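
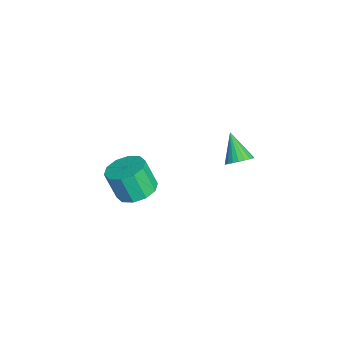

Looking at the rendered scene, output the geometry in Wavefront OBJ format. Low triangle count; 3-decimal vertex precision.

v -2.628 -0.172 -2.588
v -2.253 0.456 -2.29
v -2.477 0.039 -1.133
v -2.852 -0.588 -1.432
v -2.724 0.572 -2.339
v -2.949 0.155 -1.182
v -3.159 0.404 -2.484
v -3.384 -0.013 -1.327
v -3.391 0.016 -2.669
v -3.615 -0.401 -1.512
v -3.331 -0.444 -2.823
v -3.556 -0.861 -1.666
v -3.003 -0.799 -2.887
v -3.227 -1.216 -1.73
v -2.531 -0.915 -2.838
v -2.756 -1.332 -1.681
v -2.096 -0.747 -2.693
v -2.321 -1.164 -1.536
v -1.865 -0.359 -2.508
v -2.089 -0.776 -1.351
v -1.924 0.101 -2.354
v -2.149 -0.316 -1.197
v 0.614 3.046 2.083
v 0.849 3.363 2.407
v -0.194 2.814 2.897
v 0.713 3.493 2.309
v 0.56 3.545 2.172
v 0.416 3.512 2.019
v 0.307 3.397 1.878
v 0.251 3.222 1.772
v 0.257 3.017 1.72
v 0.326 2.816 1.731
v 0.444 2.656 1.803
v 0.592 2.562 1.923
v 0.743 2.553 2.071
v 0.873 2.628 2.221
v 0.957 2.776 2.347
v 0.983 2.971 2.428
v 0.944 3.178 2.449
f 2 1 5
f 2 5 3
f 3 5 6
f 3 6 4
f 5 1 7
f 5 7 6
f 6 7 8
f 6 8 4
f 7 1 9
f 7 9 8
f 8 9 10
f 8 10 4
f 9 1 11
f 9 11 10
f 10 11 12
f 10 12 4
f 11 1 13
f 11 13 12
f 12 13 14
f 12 14 4
f 13 1 15
f 13 15 14
f 14 15 16
f 14 16 4
f 15 1 17
f 15 17 16
f 16 17 18
f 16 18 4
f 17 1 19
f 17 19 18
f 18 19 20
f 18 20 4
f 19 1 21
f 19 21 20
f 20 21 22
f 20 22 4
f 21 1 2
f 21 2 22
f 22 2 3
f 22 3 4
f 24 23 26
f 24 26 25
f 26 23 27
f 26 27 25
f 27 23 28
f 27 28 25
f 28 23 29
f 28 29 25
f 29 23 30
f 29 30 25
f 30 23 31
f 30 31 25
f 31 23 32
f 31 32 25
f 32 23 33
f 32 33 25
f 33 23 34
f 33 34 25
f 34 23 35
f 34 35 25
f 35 23 36
f 35 36 25
f 36 23 37
f 36 37 25
f 37 23 38
f 37 38 25
f 38 23 39
f 38 39 25
f 39 23 24
f 39 24 25



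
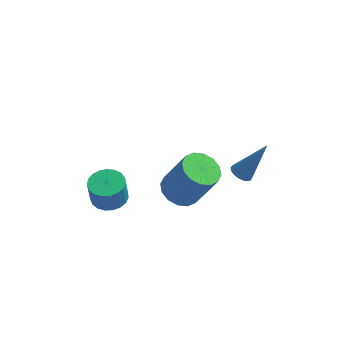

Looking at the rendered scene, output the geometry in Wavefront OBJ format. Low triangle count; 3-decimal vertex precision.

v -2.472 0.386 -1.074
v -1.618 0.47 -1.012
v -1.695 0.318 0.237
v -2.548 0.234 0.174
v -1.729 0.808 -0.977
v -1.806 0.656 0.271
v -1.968 1.073 -0.96
v -2.045 0.922 0.289
v -2.294 1.22 -0.962
v -2.371 1.068 0.286
v -2.651 1.222 -0.984
v -2.728 1.07 0.265
v -2.977 1.08 -1.021
v -3.054 0.928 0.227
v -3.215 0.817 -1.068
v -3.292 0.666 0.181
v -3.325 0.48 -1.115
v -3.402 0.329 0.133
v -3.288 0.127 -1.156
v -3.365 -0.025 0.093
v -3.109 -0.182 -1.182
v -3.186 -0.333 0.066
v -2.82 -0.392 -1.19
v -2.897 -0.544 0.058
v -2.471 -0.468 -1.178
v -2.547 -0.62 0.071
v -2.122 -0.396 -1.148
v -2.198 -0.548 0.101
v -1.833 -0.189 -1.105
v -1.91 -0.341 0.144
v -1.655 0.117 -1.057
v -1.732 -0.035 0.192
v 2.98 3.215 -1.018
v 3.322 2.764 -1.09
v 4.04 3.725 0.818
v 3.446 2.949 -1.213
v 3.477 3.187 -1.296
v 3.409 3.43 -1.325
v 3.257 3.63 -1.293
v 3.05 3.748 -1.206
v 2.829 3.76 -1.082
v 2.638 3.665 -0.946
v 2.515 3.48 -0.823
v 2.484 3.243 -0.739
v 2.551 3 -0.71
v 2.703 2.799 -0.742
v 2.91 2.681 -0.829
v 3.131 2.669 -0.953
v 0.732 0.375 0.212
v 1.571 0.511 -0.212
v 2.567 0.402 1.724
v 1.728 0.265 2.148
v 1.408 0.962 -0.103
v 2.405 0.853 1.833
v 1.065 1.256 0.09
v 2.061 1.147 2.026
v 0.632 1.314 0.316
v 1.629 1.204 2.252
v 0.226 1.12 0.515
v 1.222 1.01 2.45
v -0.045 0.726 0.632
v 0.952 0.617 2.567
v -0.107 0.238 0.636
v 0.889 0.129 2.572
v 0.055 -0.213 0.527
v 1.052 -0.322 2.463
v 0.399 -0.507 0.334
v 1.395 -0.616 2.27
v 0.831 -0.564 0.108
v 1.828 -0.674 2.044
v 1.238 -0.37 -0.09
v 2.234 -0.48 1.845
v 1.508 0.023 -0.207
v 2.505 -0.086 1.728
f 2 1 5
f 2 5 3
f 3 5 6
f 3 6 4
f 5 1 7
f 5 7 6
f 6 7 8
f 6 8 4
f 7 1 9
f 7 9 8
f 8 9 10
f 8 10 4
f 9 1 11
f 9 11 10
f 10 11 12
f 10 12 4
f 11 1 13
f 11 13 12
f 12 13 14
f 12 14 4
f 13 1 15
f 13 15 14
f 14 15 16
f 14 16 4
f 15 1 17
f 15 17 16
f 16 17 18
f 16 18 4
f 17 1 19
f 17 19 18
f 18 19 20
f 18 20 4
f 19 1 21
f 19 21 20
f 20 21 22
f 20 22 4
f 21 1 23
f 21 23 22
f 22 23 24
f 22 24 4
f 23 1 25
f 23 25 24
f 24 25 26
f 24 26 4
f 25 1 27
f 25 27 26
f 26 27 28
f 26 28 4
f 27 1 29
f 27 29 28
f 28 29 30
f 28 30 4
f 29 1 31
f 29 31 30
f 30 31 32
f 30 32 4
f 31 1 2
f 31 2 32
f 32 2 3
f 32 3 4
f 34 33 36
f 34 36 35
f 36 33 37
f 36 37 35
f 37 33 38
f 37 38 35
f 38 33 39
f 38 39 35
f 39 33 40
f 39 40 35
f 40 33 41
f 40 41 35
f 41 33 42
f 41 42 35
f 42 33 43
f 42 43 35
f 43 33 44
f 43 44 35
f 44 33 45
f 44 45 35
f 45 33 46
f 45 46 35
f 46 33 47
f 46 47 35
f 47 33 48
f 47 48 35
f 48 33 34
f 48 34 35
f 50 49 53
f 50 53 51
f 51 53 54
f 51 54 52
f 53 49 55
f 53 55 54
f 54 55 56
f 54 56 52
f 55 49 57
f 55 57 56
f 56 57 58
f 56 58 52
f 57 49 59
f 57 59 58
f 58 59 60
f 58 60 52
f 59 49 61
f 59 61 60
f 60 61 62
f 60 62 52
f 61 49 63
f 61 63 62
f 62 63 64
f 62 64 52
f 63 49 65
f 63 65 64
f 64 65 66
f 64 66 52
f 65 49 67
f 65 67 66
f 66 67 68
f 66 68 52
f 67 49 69
f 67 69 68
f 68 69 70
f 68 70 52
f 69 49 71
f 69 71 70
f 70 71 72
f 70 72 52
f 71 49 73
f 71 73 72
f 72 73 74
f 72 74 52
f 73 49 50
f 73 50 74
f 74 50 51
f 74 51 52



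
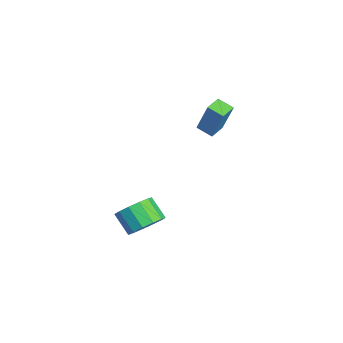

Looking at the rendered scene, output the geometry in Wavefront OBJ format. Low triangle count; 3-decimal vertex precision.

v 1.926 -2.149 -0.216
v 2.457 -2.817 -0.047
v 1.704 -3.22 0.724
v 1.174 -2.551 0.556
v 2.583 -2.459 0.263
v 1.831 -2.862 1.034
v 2.501 -2.003 0.421
v 1.749 -2.405 1.192
v 2.236 -1.592 0.377
v 1.484 -1.995 1.148
v 1.873 -1.359 0.145
v 1.121 -1.761 0.916
v 1.527 -1.376 -0.202
v 0.775 -1.778 0.569
v 1.307 -1.639 -0.553
v 0.555 -2.041 0.218
v 1.284 -2.063 -0.797
v 0.532 -2.466 -0.025
v 1.465 -2.515 -0.856
v 0.713 -2.917 -0.085
v 1.792 -2.851 -0.712
v 1.04 -3.253 0.059
v 2.162 -2.963 -0.411
v 1.41 -3.366 0.361
v -4.416 1.915 1.529
v -3.846 2.257 3.137
v -3.882 2.471 1.222
v -3.313 2.813 2.83
v -3.827 1.307 1.45
v -3.258 1.649 3.058
v -3.294 1.863 1.143
v -2.724 2.205 2.751
f 2 1 5
f 2 5 3
f 3 5 6
f 3 6 4
f 5 1 7
f 5 7 6
f 6 7 8
f 6 8 4
f 7 1 9
f 7 9 8
f 8 9 10
f 8 10 4
f 9 1 11
f 9 11 10
f 10 11 12
f 10 12 4
f 11 1 13
f 11 13 12
f 12 13 14
f 12 14 4
f 13 1 15
f 13 15 14
f 14 15 16
f 14 16 4
f 15 1 17
f 15 17 16
f 16 17 18
f 16 18 4
f 17 1 19
f 17 19 18
f 18 19 20
f 18 20 4
f 19 1 21
f 19 21 20
f 20 21 22
f 20 22 4
f 21 1 23
f 21 23 22
f 22 23 24
f 22 24 4
f 23 1 2
f 23 2 24
f 24 2 3
f 24 3 4
f 26 28 25
f 29 26 25
f 25 28 27
f 27 29 25
f 26 32 28
f 30 26 29
f 30 32 26
f 28 32 27
f 31 29 27
f 27 32 31
f 31 30 29
f 32 30 31



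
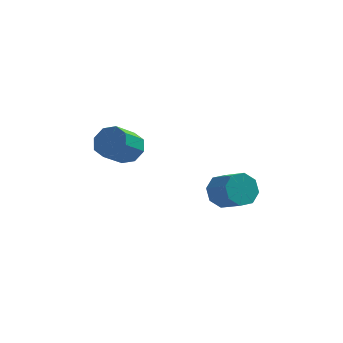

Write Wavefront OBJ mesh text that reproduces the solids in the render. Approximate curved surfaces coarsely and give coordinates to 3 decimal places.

v -3.407 -0.472 2.096
v -2.589 -0.966 2.183
v -3.334 -2.022 3.192
v -4.153 -1.528 3.104
v -2.653 -0.437 2.689
v -3.399 -1.494 3.698
v -3.16 0.071 2.847
v -3.905 -0.985 3.856
v -3.811 0.262 2.566
v -4.556 -0.795 3.574
v -4.226 0.022 2.008
v -4.971 -1.034 3.017
v -4.161 -0.506 1.502
v -4.907 -1.563 2.511
v -3.655 -1.015 1.344
v -4.4 -2.071 2.353
v -3.004 -1.205 1.626
v -3.749 -2.262 2.634
v 1.253 -1.768 0.082
v 1.762 -1.929 -0.74
v 2.716 -2.873 0.036
v 2.207 -2.712 0.858
v 2.023 -1.344 -0.35
v 2.978 -2.288 0.425
v 1.834 -1.008 0.293
v 2.788 -1.951 1.068
v 1.304 -1.117 0.813
v 2.258 -2.06 1.588
v 0.744 -1.607 0.904
v 1.698 -2.551 1.68
v 0.482 -2.192 0.515
v 1.437 -3.136 1.29
v 0.672 -2.529 -0.128
v 1.626 -3.472 0.647
v 1.202 -2.42 -0.648
v 2.156 -3.363 0.127
f 2 1 5
f 2 5 3
f 3 5 6
f 3 6 4
f 5 1 7
f 5 7 6
f 6 7 8
f 6 8 4
f 7 1 9
f 7 9 8
f 8 9 10
f 8 10 4
f 9 1 11
f 9 11 10
f 10 11 12
f 10 12 4
f 11 1 13
f 11 13 12
f 12 13 14
f 12 14 4
f 13 1 15
f 13 15 14
f 14 15 16
f 14 16 4
f 15 1 17
f 15 17 16
f 16 17 18
f 16 18 4
f 17 1 2
f 17 2 18
f 18 2 3
f 18 3 4
f 20 19 23
f 20 23 21
f 21 23 24
f 21 24 22
f 23 19 25
f 23 25 24
f 24 25 26
f 24 26 22
f 25 19 27
f 25 27 26
f 26 27 28
f 26 28 22
f 27 19 29
f 27 29 28
f 28 29 30
f 28 30 22
f 29 19 31
f 29 31 30
f 30 31 32
f 30 32 22
f 31 19 33
f 31 33 32
f 32 33 34
f 32 34 22
f 33 19 35
f 33 35 34
f 34 35 36
f 34 36 22
f 35 19 20
f 35 20 36
f 36 20 21
f 36 21 22



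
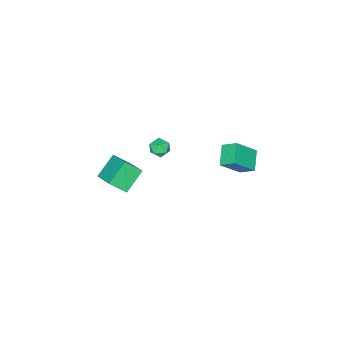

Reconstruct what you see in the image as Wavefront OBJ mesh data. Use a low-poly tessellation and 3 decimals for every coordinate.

v -0.908 -1.143 -0.433
v -0.459 -1.655 -0.483
v -1.741 -1.865 -0.517
v -1.292 -2.377 -0.567
v -1.363 -2.041 0.024
v -0.848 -1.595 0.076
v -1.352 -1.925 -1.076
v -0.837 -1.479 -1.024
v -0.733 -2.139 -0.88
v -0.74 -2.211 -0.201
v -1.46 -1.309 -0.799
v -1.467 -1.381 -0.12
v -1.364 3.671 0.52
v -2.354 3.043 1.148
v -1.547 4.525 1.084
v -2.537 3.897 1.712
v -0.263 3.123 1.708
v -1.253 2.495 2.336
v -0.446 3.977 2.272
v -1.436 3.349 2.9
v 0.183 -4.051 -4.54
v -1.15 -3.998 -3.519
v 0.803 -2.625 -3.805
v -0.53 -2.572 -2.783
v 0.83 -4.788 -3.657
v -0.503 -4.735 -2.635
v 1.45 -3.362 -2.921
v 0.117 -3.309 -1.9
f 1 12 6
f 1 6 2
f 1 2 8
f 1 8 11
f 1 11 12
f 2 6 10
f 6 12 5
f 12 11 3
f 11 8 7
f 8 2 9
f 4 10 5
f 4 5 3
f 4 3 7
f 4 7 9
f 4 9 10
f 5 10 6
f 3 5 12
f 7 3 11
f 9 7 8
f 10 9 2
f 14 16 13
f 17 14 13
f 13 16 15
f 15 17 13
f 14 20 16
f 18 14 17
f 18 20 14
f 16 20 15
f 19 17 15
f 15 20 19
f 19 18 17
f 20 18 19
f 22 24 21
f 25 22 21
f 21 24 23
f 23 25 21
f 22 28 24
f 26 22 25
f 26 28 22
f 24 28 23
f 27 25 23
f 23 28 27
f 27 26 25
f 28 26 27



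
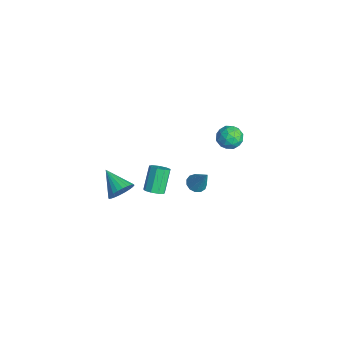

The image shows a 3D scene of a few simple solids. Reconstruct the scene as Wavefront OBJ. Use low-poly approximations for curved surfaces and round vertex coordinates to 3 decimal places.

v 2.044 -1.395 -3.12
v 2.5 -1.328 -2.857
v 1.812 -0.798 -1.798
v 1.356 -0.865 -2.06
v 2.425 -1.033 -3.054
v 1.737 -0.502 -1.995
v 2.172 -0.907 -3.281
v 1.484 -0.376 -2.222
v 1.859 -1.01 -3.433
v 1.171 -0.479 -2.374
v 1.633 -1.293 -3.438
v 0.945 -0.762 -2.379
v 1.599 -1.624 -3.294
v 0.911 -1.093 -2.235
v 1.773 -1.848 -3.069
v 1.085 -1.317 -2.01
v 2.074 -1.86 -2.867
v 1.386 -1.33 -1.808
v 2.361 -1.655 -2.783
v 1.673 -1.124 -1.724
v 2.628 0.543 -2.529
v 2.916 0.1 -2.567
v 3.272 0.857 -1.291
v 3.073 0.315 -2.703
v 3.088 0.602 -2.784
v 2.957 0.87 -2.784
v 2.722 1.035 -2.702
v 2.456 1.043 -2.566
v 2.245 0.893 -2.418
v 2.155 0.631 -2.305
v 2.216 0.342 -2.263
v 2.407 0.116 -2.305
v 2.668 0.026 -2.418
v 0.327 3.584 -1.499
v 0.933 3.327 -1.805
v -0.313 2.833 -2.135
v 0.293 2.576 -2.441
v 0.158 2.448 -1.74
v 0.554 2.912 -1.347
v 0.066 3.248 -2.593
v 0.462 3.712 -2.2
v 0.771 3.12 -2.482
v 0.828 2.625 -1.954
v -0.208 3.535 -1.986
v -0.151 3.04 -1.458
v 0.686 3.522 -1.596
v -0.066 2.638 -2.344
v -0.145 2.563 -1.931
v 0.211 2.412 -2.111
v 0.464 3.277 -1.327
v 0.82 3.127 -1.507
v 0.364 2.609 -1.468
v -0.2 3.033 -2.433
v 0.156 2.883 -2.613
v 0.409 3.748 -1.829
v 0.765 3.597 -2.009
v 0.256 3.551 -2.472
v 0.947 3.249 -2.174
v 0.571 2.807 -2.548
v 0.438 3.202 -2.637
v 0.67 3.475 -2.406
v 0.981 2.958 -1.864
v 0.605 2.516 -2.237
v 0.526 2.441 -1.825
v 0.758 2.714 -1.594
v 0.886 2.836 -2.261
v 0.015 3.644 -1.703
v -0.361 3.202 -2.076
v -0.138 3.446 -2.346
v 0.094 3.719 -2.115
v 0.049 3.353 -1.392
v -0.327 2.911 -1.766
v -0.05 2.685 -1.534
v 0.182 2.958 -1.303
v -0.266 3.324 -1.679
v 3.868 -3.574 -0.434
v 4.232 -3.86 0.091
v 2.672 -3.946 0.194
v 4.2 -3.605 0.182
v 4.117 -3.344 0.179
v 3.997 -3.119 0.083
v 3.856 -2.963 -0.092
v 3.718 -2.9 -0.319
v 3.602 -2.939 -0.563
v 3.526 -3.075 -0.787
v 3.503 -3.287 -0.958
v 3.535 -3.543 -1.049
v 3.618 -3.803 -1.046
v 3.738 -4.029 -0.95
v 3.879 -4.185 -0.775
v 4.017 -4.248 -0.548
v 4.133 -4.208 -0.304
v 4.209 -4.072 -0.08
f 2 1 5
f 2 5 3
f 3 5 6
f 3 6 4
f 5 1 7
f 5 7 6
f 6 7 8
f 6 8 4
f 7 1 9
f 7 9 8
f 8 9 10
f 8 10 4
f 9 1 11
f 9 11 10
f 10 11 12
f 10 12 4
f 11 1 13
f 11 13 12
f 12 13 14
f 12 14 4
f 13 1 15
f 13 15 14
f 14 15 16
f 14 16 4
f 15 1 17
f 15 17 16
f 16 17 18
f 16 18 4
f 17 1 19
f 17 19 18
f 18 19 20
f 18 20 4
f 19 1 2
f 19 2 20
f 20 2 3
f 20 3 4
f 22 21 24
f 22 24 23
f 24 21 25
f 24 25 23
f 25 21 26
f 25 26 23
f 26 21 27
f 26 27 23
f 27 21 28
f 27 28 23
f 28 21 29
f 28 29 23
f 29 21 30
f 29 30 23
f 30 21 31
f 30 31 23
f 31 21 32
f 31 32 23
f 32 21 33
f 32 33 23
f 33 21 22
f 33 22 23
f 34 71 50
f 71 45 74
f 50 74 39
f 71 74 50
f 34 50 46
f 50 39 51
f 46 51 35
f 50 51 46
f 34 46 55
f 46 35 56
f 55 56 41
f 46 56 55
f 34 55 67
f 55 41 70
f 67 70 44
f 55 70 67
f 34 67 71
f 67 44 75
f 71 75 45
f 67 75 71
f 35 51 62
f 51 39 65
f 62 65 43
f 51 65 62
f 39 74 52
f 74 45 73
f 52 73 38
f 74 73 52
f 45 75 72
f 75 44 68
f 72 68 36
f 75 68 72
f 44 70 69
f 70 41 57
f 69 57 40
f 70 57 69
f 41 56 61
f 56 35 58
f 61 58 42
f 56 58 61
f 37 63 49
f 63 43 64
f 49 64 38
f 63 64 49
f 37 49 47
f 49 38 48
f 47 48 36
f 49 48 47
f 37 47 54
f 47 36 53
f 54 53 40
f 47 53 54
f 37 54 59
f 54 40 60
f 59 60 42
f 54 60 59
f 37 59 63
f 59 42 66
f 63 66 43
f 59 66 63
f 38 64 52
f 64 43 65
f 52 65 39
f 64 65 52
f 36 48 72
f 48 38 73
f 72 73 45
f 48 73 72
f 40 53 69
f 53 36 68
f 69 68 44
f 53 68 69
f 42 60 61
f 60 40 57
f 61 57 41
f 60 57 61
f 43 66 62
f 66 42 58
f 62 58 35
f 66 58 62
f 77 76 79
f 77 79 78
f 79 76 80
f 79 80 78
f 80 76 81
f 80 81 78
f 81 76 82
f 81 82 78
f 82 76 83
f 82 83 78
f 83 76 84
f 83 84 78
f 84 76 85
f 84 85 78
f 85 76 86
f 85 86 78
f 86 76 87
f 86 87 78
f 87 76 88
f 87 88 78
f 88 76 89
f 88 89 78
f 89 76 90
f 89 90 78
f 90 76 91
f 90 91 78
f 91 76 92
f 91 92 78
f 92 76 93
f 92 93 78
f 93 76 77
f 93 77 78



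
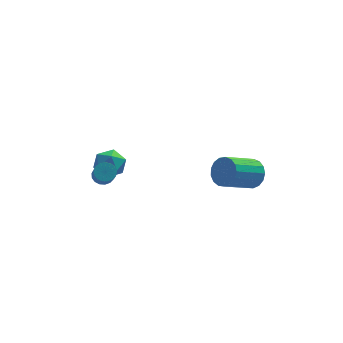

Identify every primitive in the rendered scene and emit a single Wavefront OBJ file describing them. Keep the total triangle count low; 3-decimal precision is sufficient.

v -3.402 3.551 0.035
v -2.856 3.269 0.74
v -3.384 2.151 -0.54
v -2.838 1.869 0.165
v -3.729 2.102 0.328
v -3.74 2.968 0.684
v -2.5 2.452 -0.484
v -2.511 3.318 -0.128
v -2.298 2.59 0.42
v -3.058 2.374 0.922
v -3.182 3.046 -0.722
v -3.942 2.83 -0.22
v -3.574 1.296 0.331
v -2.995 1.303 0.306
v -2.947 0.45 1.204
v -3.526 0.444 1.229
v -3.055 1.498 0.494
v -3.007 0.645 1.393
v -3.235 1.647 0.645
v -3.187 0.794 1.543
v -3.492 1.715 0.723
v -3.444 0.862 1.622
v -3.768 1.688 0.712
v -3.72 0.835 1.611
v -3.999 1.571 0.614
v -3.951 0.718 1.513
v -4.134 1.391 0.45
v -4.086 0.538 1.349
v -4.14 1.19 0.259
v -4.092 0.337 1.158
v -4.016 1.013 0.085
v -3.968 0.16 0.984
v -3.791 0.901 -0.033
v -3.743 0.048 0.865
v -3.517 0.879 -0.068
v -3.469 0.026 0.831
v -3.255 0.954 -0.012
v -3.207 0.101 0.887
v -3.067 1.106 0.123
v -3.019 0.254 1.022
v 3.611 -0.46 1.122
v 4.141 -0.695 1.784
v 2.599 -1.536 2.72
v 2.069 -1.3 2.058
v 4.002 -0.314 1.897
v 2.46 -1.154 2.833
v 3.773 0.034 1.832
v 2.231 -0.807 2.768
v 3.507 0.268 1.605
v 1.966 -0.572 2.541
v 3.265 0.336 1.267
v 1.723 -0.504 2.203
v 3.102 0.222 0.896
v 1.56 -0.618 1.832
v 3.056 -0.049 0.577
v 1.514 -0.889 1.513
v 3.137 -0.414 0.382
v 1.595 -1.254 1.318
v 3.326 -0.789 0.357
v 1.784 -1.629 1.293
v 3.581 -1.089 0.507
v 2.039 -1.929 1.444
v 3.842 -1.245 0.798
v 2.3 -2.085 1.735
v 4.051 -1.221 1.163
v 2.509 -2.061 2.1
v 4.159 -1.023 1.519
v 2.617 -1.863 2.455
f 1 12 6
f 1 6 2
f 1 2 8
f 1 8 11
f 1 11 12
f 2 6 10
f 6 12 5
f 12 11 3
f 11 8 7
f 8 2 9
f 4 10 5
f 4 5 3
f 4 3 7
f 4 7 9
f 4 9 10
f 5 10 6
f 3 5 12
f 7 3 11
f 9 7 8
f 10 9 2
f 14 13 17
f 14 17 15
f 15 17 18
f 15 18 16
f 17 13 19
f 17 19 18
f 18 19 20
f 18 20 16
f 19 13 21
f 19 21 20
f 20 21 22
f 20 22 16
f 21 13 23
f 21 23 22
f 22 23 24
f 22 24 16
f 23 13 25
f 23 25 24
f 24 25 26
f 24 26 16
f 25 13 27
f 25 27 26
f 26 27 28
f 26 28 16
f 27 13 29
f 27 29 28
f 28 29 30
f 28 30 16
f 29 13 31
f 29 31 30
f 30 31 32
f 30 32 16
f 31 13 33
f 31 33 32
f 32 33 34
f 32 34 16
f 33 13 35
f 33 35 34
f 34 35 36
f 34 36 16
f 35 13 37
f 35 37 36
f 36 37 38
f 36 38 16
f 37 13 39
f 37 39 38
f 38 39 40
f 38 40 16
f 39 13 14
f 39 14 40
f 40 14 15
f 40 15 16
f 42 41 45
f 42 45 43
f 43 45 46
f 43 46 44
f 45 41 47
f 45 47 46
f 46 47 48
f 46 48 44
f 47 41 49
f 47 49 48
f 48 49 50
f 48 50 44
f 49 41 51
f 49 51 50
f 50 51 52
f 50 52 44
f 51 41 53
f 51 53 52
f 52 53 54
f 52 54 44
f 53 41 55
f 53 55 54
f 54 55 56
f 54 56 44
f 55 41 57
f 55 57 56
f 56 57 58
f 56 58 44
f 57 41 59
f 57 59 58
f 58 59 60
f 58 60 44
f 59 41 61
f 59 61 60
f 60 61 62
f 60 62 44
f 61 41 63
f 61 63 62
f 62 63 64
f 62 64 44
f 63 41 65
f 63 65 64
f 64 65 66
f 64 66 44
f 65 41 67
f 65 67 66
f 66 67 68
f 66 68 44
f 67 41 42
f 67 42 68
f 68 42 43
f 68 43 44



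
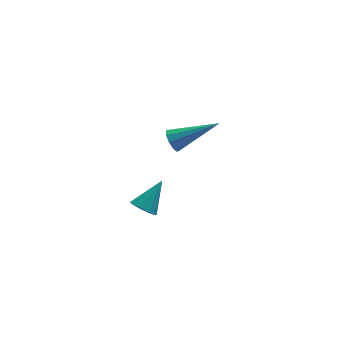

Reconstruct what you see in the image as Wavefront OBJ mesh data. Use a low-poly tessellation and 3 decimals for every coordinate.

v 0.578 -1.706 -2.244
v 0.981 -1.921 -2.472
v 1.342 -1.174 -1.396
v 0.932 -1.64 -2.605
v 0.748 -1.384 -2.6
v 0.499 -1.251 -2.46
v 0.281 -1.292 -2.237
v 0.175 -1.492 -2.016
v 0.224 -1.773 -1.883
v 0.408 -2.029 -1.888
v 0.656 -2.162 -2.029
v 0.875 -2.121 -2.252
v 2.681 3.132 -3.588
v 2.871 2.901 -4.002
v 4.339 2.888 -2.692
v 2.93 3.21 -4.027
v 2.894 3.489 -3.884
v 2.777 3.631 -3.629
v 2.623 3.583 -3.358
v 2.492 3.363 -3.175
v 2.433 3.054 -3.15
v 2.469 2.775 -3.292
v 2.586 2.633 -3.548
v 2.74 2.681 -3.819
f 2 1 4
f 2 4 3
f 4 1 5
f 4 5 3
f 5 1 6
f 5 6 3
f 6 1 7
f 6 7 3
f 7 1 8
f 7 8 3
f 8 1 9
f 8 9 3
f 9 1 10
f 9 10 3
f 10 1 11
f 10 11 3
f 11 1 12
f 11 12 3
f 12 1 2
f 12 2 3
f 14 13 16
f 14 16 15
f 16 13 17
f 16 17 15
f 17 13 18
f 17 18 15
f 18 13 19
f 18 19 15
f 19 13 20
f 19 20 15
f 20 13 21
f 20 21 15
f 21 13 22
f 21 22 15
f 22 13 23
f 22 23 15
f 23 13 24
f 23 24 15
f 24 13 14
f 24 14 15



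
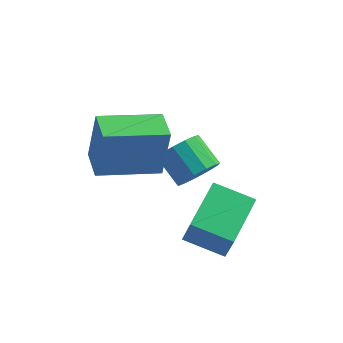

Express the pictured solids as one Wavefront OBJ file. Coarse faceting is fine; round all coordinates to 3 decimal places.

v -3.679 -0.302 0.504
v -3.426 -0.166 2.403
v -4.24 0.759 0.503
v -3.987 0.895 2.402
v -1.773 0.705 0.178
v -1.52 0.841 2.077
v -2.334 1.766 0.177
v -2.081 1.902 2.076
v -0.979 2.291 -1.144
v -0.643 1.964 -0.459
v -1.525 2.582 0.269
v -1.861 2.909 -0.416
v -0.421 2.369 -0.534
v -1.304 2.987 0.194
v -0.377 2.749 -0.803
v -1.259 3.367 -0.075
v -0.523 2.983 -1.18
v -1.405 3.602 -0.452
v -0.814 2.998 -1.545
v -1.697 3.617 -0.818
v -1.158 2.788 -1.784
v -2.04 3.407 -1.056
v -1.444 2.42 -1.819
v -2.327 3.039 -1.091
v -1.583 2.011 -1.639
v -2.466 2.63 -0.912
v -1.53 1.691 -1.303
v -2.413 2.31 -0.575
v -1.302 1.561 -0.916
v -2.185 2.18 -0.188
v -0.971 1.663 -0.601
v -1.854 2.281 0.126
v -0.915 -0.052 -2.371
v -0.558 -0.423 -1.134
v -0.642 1.837 -1.883
v -0.285 1.466 -0.646
v 0.525 -0.146 -2.814
v 0.882 -0.517 -1.577
v 0.798 1.743 -2.326
v 1.155 1.372 -1.089
f 2 4 1
f 5 2 1
f 1 4 3
f 3 5 1
f 2 8 4
f 6 2 5
f 6 8 2
f 4 8 3
f 7 5 3
f 3 8 7
f 7 6 5
f 8 6 7
f 10 9 13
f 10 13 11
f 11 13 14
f 11 14 12
f 13 9 15
f 13 15 14
f 14 15 16
f 14 16 12
f 15 9 17
f 15 17 16
f 16 17 18
f 16 18 12
f 17 9 19
f 17 19 18
f 18 19 20
f 18 20 12
f 19 9 21
f 19 21 20
f 20 21 22
f 20 22 12
f 21 9 23
f 21 23 22
f 22 23 24
f 22 24 12
f 23 9 25
f 23 25 24
f 24 25 26
f 24 26 12
f 25 9 27
f 25 27 26
f 26 27 28
f 26 28 12
f 27 9 29
f 27 29 28
f 28 29 30
f 28 30 12
f 29 9 31
f 29 31 30
f 30 31 32
f 30 32 12
f 31 9 10
f 31 10 32
f 32 10 11
f 32 11 12
f 34 36 33
f 37 34 33
f 33 36 35
f 35 37 33
f 34 40 36
f 38 34 37
f 38 40 34
f 36 40 35
f 39 37 35
f 35 40 39
f 39 38 37
f 40 38 39



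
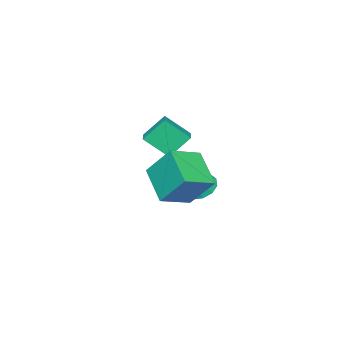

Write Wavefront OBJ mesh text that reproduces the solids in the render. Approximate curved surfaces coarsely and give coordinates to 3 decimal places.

v -2.333 -2.843 -0.766
v -3.153 -2.178 0.383
v -2.932 -1.736 -1.833
v -3.752 -1.071 -0.685
v -1.048 -1.829 -0.435
v -1.868 -1.164 0.713
v -1.647 -0.722 -1.503
v -2.467 -0.057 -0.354
v -1.692 0.995 -3.007
v -1.248 0.232 -3.332
v -0.588 1.045 -1.613
v -1.001 0.65 -3.543
v -0.973 1.178 -3.584
v -1.173 1.647 -3.442
v -1.539 1.909 -3.162
v -1.953 1.881 -2.833
v -2.284 1.571 -2.56
v -2.428 1.079 -2.428
v -2.338 0.559 -2.48
v -2.043 0.178 -2.7
v -1.636 0.056 -3.017
v 2.952 1.601 -0.324
v 2.866 2.903 1.179
v 1.422 2.079 -0.825
v 1.335 3.38 0.678
v 3.805 3.06 -1.538
v 3.718 4.361 -0.035
v 2.274 3.537 -2.039
v 2.188 4.839 -0.536
f 2 4 1
f 5 2 1
f 1 4 3
f 3 5 1
f 2 8 4
f 6 2 5
f 6 8 2
f 4 8 3
f 7 5 3
f 3 8 7
f 7 6 5
f 8 6 7
f 10 9 12
f 10 12 11
f 12 9 13
f 12 13 11
f 13 9 14
f 13 14 11
f 14 9 15
f 14 15 11
f 15 9 16
f 15 16 11
f 16 9 17
f 16 17 11
f 17 9 18
f 17 18 11
f 18 9 19
f 18 19 11
f 19 9 20
f 19 20 11
f 20 9 21
f 20 21 11
f 21 9 10
f 21 10 11
f 23 25 22
f 26 23 22
f 22 25 24
f 24 26 22
f 23 29 25
f 27 23 26
f 27 29 23
f 25 29 24
f 28 26 24
f 24 29 28
f 28 27 26
f 29 27 28



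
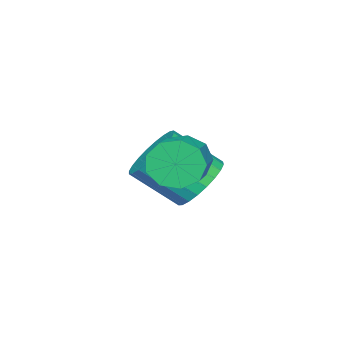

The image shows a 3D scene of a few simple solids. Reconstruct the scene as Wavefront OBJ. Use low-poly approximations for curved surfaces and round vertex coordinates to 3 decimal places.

v -2.152 -0.254 -3.877
v -1.213 0.044 -4.143
v -0.489 -1.189 -2.969
v -1.428 -1.486 -2.703
v -1.289 0.289 -3.839
v -0.565 -0.943 -2.665
v -1.496 0.452 -3.541
v -0.773 -0.781 -2.366
v -1.803 0.507 -3.294
v -1.08 -0.726 -2.119
v -2.164 0.446 -3.136
v -1.44 -0.786 -1.961
v -2.522 0.279 -3.09
v -1.798 -0.953 -1.916
v -2.824 0.031 -3.165
v -2.1 -1.202 -1.99
v -3.024 -0.261 -3.348
v -2.3 -1.493 -2.173
v -3.091 -0.551 -3.611
v -2.367 -1.784 -2.437
v -3.015 -0.797 -3.915
v -2.291 -2.029 -2.741
v -2.807 -0.959 -4.214
v -2.084 -2.192 -3.039
v -2.5 -1.014 -4.461
v -1.777 -2.247 -3.286
v -2.14 -0.954 -4.619
v -1.416 -2.186 -3.444
v -1.782 -0.787 -4.664
v -1.058 -2.019 -3.49
v -1.48 -0.538 -4.59
v -0.756 -1.771 -3.415
v -1.28 -0.247 -4.407
v -0.556 -1.479 -3.232
v 0.111 0.833 -1.714
v 0.484 0.598 -2.429
v 1.502 1.152 -2.081
v 1.129 1.387 -1.366
v 0.23 1.108 -2.499
v 1.248 1.662 -2.15
v -0.08 1.49 -2.202
v 0.938 2.044 -1.853
v -0.3 1.565 -1.676
v 0.718 2.118 -1.328
v -0.328 1.297 -1.169
v 0.69 1.851 -0.82
v -0.151 0.812 -0.916
v 0.867 1.366 -0.568
v 0.149 0.337 -1.038
v 1.167 0.891 -0.689
v 0.431 0.094 -1.475
v 1.449 0.648 -1.127
v 0.564 0.197 -2.025
v 1.581 0.751 -1.676
f 2 1 5
f 2 5 3
f 3 5 6
f 3 6 4
f 5 1 7
f 5 7 6
f 6 7 8
f 6 8 4
f 7 1 9
f 7 9 8
f 8 9 10
f 8 10 4
f 9 1 11
f 9 11 10
f 10 11 12
f 10 12 4
f 11 1 13
f 11 13 12
f 12 13 14
f 12 14 4
f 13 1 15
f 13 15 14
f 14 15 16
f 14 16 4
f 15 1 17
f 15 17 16
f 16 17 18
f 16 18 4
f 17 1 19
f 17 19 18
f 18 19 20
f 18 20 4
f 19 1 21
f 19 21 20
f 20 21 22
f 20 22 4
f 21 1 23
f 21 23 22
f 22 23 24
f 22 24 4
f 23 1 25
f 23 25 24
f 24 25 26
f 24 26 4
f 25 1 27
f 25 27 26
f 26 27 28
f 26 28 4
f 27 1 29
f 27 29 28
f 28 29 30
f 28 30 4
f 29 1 31
f 29 31 30
f 30 31 32
f 30 32 4
f 31 1 33
f 31 33 32
f 32 33 34
f 32 34 4
f 33 1 2
f 33 2 34
f 34 2 3
f 34 3 4
f 36 35 39
f 36 39 37
f 37 39 40
f 37 40 38
f 39 35 41
f 39 41 40
f 40 41 42
f 40 42 38
f 41 35 43
f 41 43 42
f 42 43 44
f 42 44 38
f 43 35 45
f 43 45 44
f 44 45 46
f 44 46 38
f 45 35 47
f 45 47 46
f 46 47 48
f 46 48 38
f 47 35 49
f 47 49 48
f 48 49 50
f 48 50 38
f 49 35 51
f 49 51 50
f 50 51 52
f 50 52 38
f 51 35 53
f 51 53 52
f 52 53 54
f 52 54 38
f 53 35 36
f 53 36 54
f 54 36 37
f 54 37 38



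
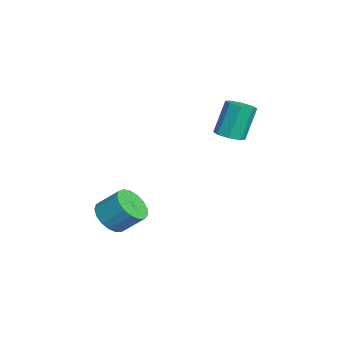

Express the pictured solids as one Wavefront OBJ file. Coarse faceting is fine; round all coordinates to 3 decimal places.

v -0.431 2.041 2.796
v -0.091 1.51 3.076
v -0.53 2.067 4.665
v -0.869 2.599 4.384
v 0.216 1.935 3.011
v -0.223 2.492 4.6
v 0.144 2.422 2.821
v -0.295 2.979 4.41
v -0.264 2.686 2.615
v -0.703 3.244 4.204
v -0.77 2.573 2.515
v -1.209 3.13 4.104
v -1.077 2.148 2.58
v -1.516 2.705 4.169
v -1.005 1.661 2.77
v -1.444 2.218 4.359
v -0.597 1.396 2.976
v -1.036 1.954 4.565
v -0.223 -3.003 -1.673
v 0.55 -2.828 -2.12
v 0.876 -1.901 -1.195
v 0.103 -2.077 -0.747
v 0.263 -2.552 -2.296
v 0.589 -1.625 -1.37
v -0.136 -2.379 -2.329
v 0.19 -1.452 -1.403
v -0.554 -2.349 -2.212
v -0.228 -1.422 -1.286
v -0.897 -2.469 -1.971
v -0.571 -1.542 -1.045
v -1.085 -2.712 -1.662
v -0.759 -1.785 -0.736
v -1.076 -3.021 -1.355
v -0.75 -2.094 -0.43
v -0.871 -3.326 -1.122
v -0.545 -2.399 -0.196
v -0.518 -3.558 -1.014
v -0.192 -2.631 -0.088
v -0.097 -3.662 -1.058
v 0.228 -2.735 -0.132
v 0.295 -3.616 -1.242
v 0.62 -2.689 -0.316
v 0.568 -3.429 -1.525
v 0.894 -2.502 -0.599
v 0.66 -3.145 -1.842
v 0.986 -2.218 -0.916
f 2 1 5
f 2 5 3
f 3 5 6
f 3 6 4
f 5 1 7
f 5 7 6
f 6 7 8
f 6 8 4
f 7 1 9
f 7 9 8
f 8 9 10
f 8 10 4
f 9 1 11
f 9 11 10
f 10 11 12
f 10 12 4
f 11 1 13
f 11 13 12
f 12 13 14
f 12 14 4
f 13 1 15
f 13 15 14
f 14 15 16
f 14 16 4
f 15 1 17
f 15 17 16
f 16 17 18
f 16 18 4
f 17 1 2
f 17 2 18
f 18 2 3
f 18 3 4
f 20 19 23
f 20 23 21
f 21 23 24
f 21 24 22
f 23 19 25
f 23 25 24
f 24 25 26
f 24 26 22
f 25 19 27
f 25 27 26
f 26 27 28
f 26 28 22
f 27 19 29
f 27 29 28
f 28 29 30
f 28 30 22
f 29 19 31
f 29 31 30
f 30 31 32
f 30 32 22
f 31 19 33
f 31 33 32
f 32 33 34
f 32 34 22
f 33 19 35
f 33 35 34
f 34 35 36
f 34 36 22
f 35 19 37
f 35 37 36
f 36 37 38
f 36 38 22
f 37 19 39
f 37 39 38
f 38 39 40
f 38 40 22
f 39 19 41
f 39 41 40
f 40 41 42
f 40 42 22
f 41 19 43
f 41 43 42
f 42 43 44
f 42 44 22
f 43 19 45
f 43 45 44
f 44 45 46
f 44 46 22
f 45 19 20
f 45 20 46
f 46 20 21
f 46 21 22



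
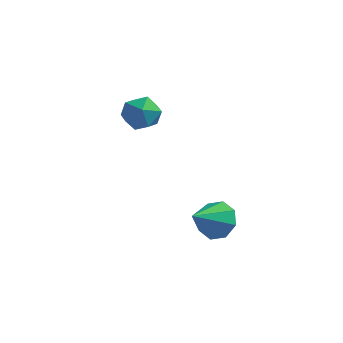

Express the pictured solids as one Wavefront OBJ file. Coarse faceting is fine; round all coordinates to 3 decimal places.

v 4.042 -3.438 0.698
v 4.548 -3.264 1.194
v 3.678 -4.442 1.422
v 4.058 -3.015 1.293
v 3.558 -3.014 1.044
v 3.341 -3.261 0.592
v 3.535 -3.612 0.202
v 4.025 -3.86 0.103
v 4.525 -3.861 0.353
v 4.742 -3.614 0.805
v -0.002 -0.355 2.552
v 0.483 -0.149 3.08
v 0.037 -1.491 2.96
v 0.522 -1.285 3.488
v -0.186 -1.052 3.521
v -0.21 -0.35 3.269
v 0.73 -1.29 2.771
v 0.706 -0.588 2.519
v 0.936 -0.727 3.216
v 0.369 -0.579 3.679
v 0.151 -1.061 2.361
v -0.416 -0.913 2.824
f 2 1 4
f 2 4 3
f 4 1 5
f 4 5 3
f 5 1 6
f 5 6 3
f 6 1 7
f 6 7 3
f 7 1 8
f 7 8 3
f 8 1 9
f 8 9 3
f 9 1 10
f 9 10 3
f 10 1 2
f 10 2 3
f 11 22 16
f 11 16 12
f 11 12 18
f 11 18 21
f 11 21 22
f 12 16 20
f 16 22 15
f 22 21 13
f 21 18 17
f 18 12 19
f 14 20 15
f 14 15 13
f 14 13 17
f 14 17 19
f 14 19 20
f 15 20 16
f 13 15 22
f 17 13 21
f 19 17 18
f 20 19 12



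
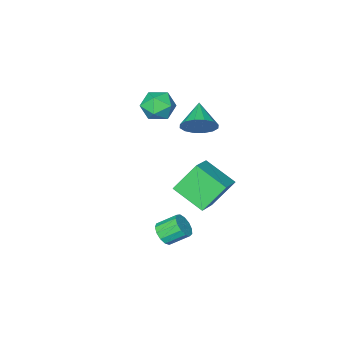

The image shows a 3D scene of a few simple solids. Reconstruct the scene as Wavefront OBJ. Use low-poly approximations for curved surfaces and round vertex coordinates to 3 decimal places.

v 1.45 0.472 -3.827
v 1.819 0.299 -3.271
v 1.059 0.915 -2.576
v 0.69 1.088 -3.133
v 1.969 0.632 -3.402
v 1.209 1.249 -2.707
v 1.954 0.915 -3.669
v 1.195 1.531 -2.974
v 1.78 1.057 -3.986
v 1.02 1.673 -3.291
v 1.5 1.013 -4.253
v 0.74 1.629 -3.558
v 1.205 0.797 -4.384
v 0.445 1.414 -3.689
v 0.987 0.478 -4.339
v 0.227 1.095 -3.644
v 0.916 0.157 -4.131
v 0.157 0.774 -3.437
v 1.015 -0.064 -3.827
v 0.255 0.552 -3.132
v 1.252 -0.115 -3.523
v 0.492 0.501 -2.828
v 1.552 0.02 -3.316
v 0.792 0.637 -2.621
v -0.656 -1.799 3.202
v 0.22 -2.012 2.851
v -1.16 -3.228 2.809
v -0.284 -3.441 2.458
v -0.41 -3.331 3.411
v -0.098 -2.448 3.654
v -0.842 -2.792 2.006
v -0.53 -1.909 2.249
v 0.105 -2.625 2.112
v 0.372 -2.958 2.98
v -1.312 -2.282 2.68
v -1.045 -2.615 3.548
v -0.923 0.076 2.705
v -0.2 -0.048 3.293
v -1.717 -0.996 3.455
v -0.473 0.298 3.5
v -0.866 0.585 3.494
v -1.274 0.735 3.276
v -1.589 0.709 2.906
v -1.725 0.513 2.481
v -1.646 0.2 2.117
v -1.373 -0.146 1.911
v -0.98 -0.433 1.917
v -0.572 -0.583 2.135
v -0.257 -0.557 2.505
v -0.122 -0.361 2.929
v -1.676 -0.347 -0.352
v -0.488 0.459 0.307
v -2.258 1.232 -1.234
v -1.069 2.038 -0.574
v -0.591 -0.758 -1.806
v 0.598 0.048 -1.146
v -1.172 0.821 -2.687
v 0.016 1.627 -2.028
f 2 1 5
f 2 5 3
f 3 5 6
f 3 6 4
f 5 1 7
f 5 7 6
f 6 7 8
f 6 8 4
f 7 1 9
f 7 9 8
f 8 9 10
f 8 10 4
f 9 1 11
f 9 11 10
f 10 11 12
f 10 12 4
f 11 1 13
f 11 13 12
f 12 13 14
f 12 14 4
f 13 1 15
f 13 15 14
f 14 15 16
f 14 16 4
f 15 1 17
f 15 17 16
f 16 17 18
f 16 18 4
f 17 1 19
f 17 19 18
f 18 19 20
f 18 20 4
f 19 1 21
f 19 21 20
f 20 21 22
f 20 22 4
f 21 1 23
f 21 23 22
f 22 23 24
f 22 24 4
f 23 1 2
f 23 2 24
f 24 2 3
f 24 3 4
f 25 36 30
f 25 30 26
f 25 26 32
f 25 32 35
f 25 35 36
f 26 30 34
f 30 36 29
f 36 35 27
f 35 32 31
f 32 26 33
f 28 34 29
f 28 29 27
f 28 27 31
f 28 31 33
f 28 33 34
f 29 34 30
f 27 29 36
f 31 27 35
f 33 31 32
f 34 33 26
f 38 37 40
f 38 40 39
f 40 37 41
f 40 41 39
f 41 37 42
f 41 42 39
f 42 37 43
f 42 43 39
f 43 37 44
f 43 44 39
f 44 37 45
f 44 45 39
f 45 37 46
f 45 46 39
f 46 37 47
f 46 47 39
f 47 37 48
f 47 48 39
f 48 37 49
f 48 49 39
f 49 37 50
f 49 50 39
f 50 37 38
f 50 38 39
f 52 54 51
f 55 52 51
f 51 54 53
f 53 55 51
f 52 58 54
f 56 52 55
f 56 58 52
f 54 58 53
f 57 55 53
f 53 58 57
f 57 56 55
f 58 56 57



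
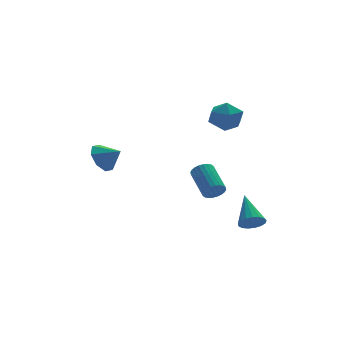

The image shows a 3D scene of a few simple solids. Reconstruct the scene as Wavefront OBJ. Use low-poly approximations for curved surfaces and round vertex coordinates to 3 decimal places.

v -4.156 1.936 0.058
v -3.711 1.703 -0.725
v -3.424 1.304 0.662
v -3.448 2.294 -0.427
v -3.6 2.674 0.155
v -4.078 2.622 0.68
v -4.602 2.168 0.84
v -4.865 1.578 0.542
v -4.713 1.197 -0.039
v -4.235 1.249 -0.564
v 0.599 -1.02 -1.798
v 0.786 -1.298 -1.276
v 0.768 0.263 -0.44
v 0.581 0.54 -0.962
v 0.998 -1.241 -1.377
v 0.98 0.32 -0.542
v 1.149 -1.15 -1.543
v 1.131 0.41 -0.707
v 1.217 -1.04 -1.748
v 1.198 0.52 -0.912
v 1.19 -0.926 -1.96
v 1.172 0.634 -1.124
v 1.074 -0.827 -2.147
v 1.055 0.733 -1.311
v 0.885 -0.758 -2.281
v 0.867 0.802 -1.446
v 0.653 -0.728 -2.342
v 0.634 0.832 -1.506
v 0.412 -0.743 -2.32
v 0.394 0.818 -1.484
v 0.2 -0.8 -2.218
v 0.182 0.761 -1.383
v 0.049 -0.89 -2.053
v 0.031 0.67 -1.217
v -0.018 -1 -1.848
v -0.037 0.56 -1.012
v 0.008 -1.114 -1.636
v -0.01 0.446 -0.8
v 0.125 -1.213 -1.449
v 0.106 0.347 -0.613
v 0.313 -1.282 -1.314
v 0.295 0.278 -0.479
v 0.546 -1.312 -1.254
v 0.527 0.248 -0.418
v 2.306 -1.793 -3.904
v 2.625 -1.452 -4.452
v 2.574 -0.167 -2.736
v 2.292 -1.372 -4.487
v 1.962 -1.388 -4.389
v 1.711 -1.497 -4.18
v 1.596 -1.674 -3.908
v 1.644 -1.878 -3.634
v 1.843 -2.063 -3.422
v 2.149 -2.186 -3.321
v 2.49 -2.219 -3.353
v 2.79 -2.155 -3.511
v 2.978 -2.007 -3.759
v 3.013 -1.811 -4.041
v 2.885 -1.611 -4.291
v 1.709 0.749 2.37
v 2.379 0.023 2.341
v 0.761 -0.163 3.279
v 1.431 -0.889 3.25
v 1.624 -0.057 3.748
v 2.21 0.506 3.186
v 0.93 -0.646 2.434
v 1.516 -0.083 1.872
v 1.898 -0.839 2.381
v 2.327 -0.475 3.193
v 0.813 0.335 2.427
v 1.242 0.699 3.239
f 2 1 4
f 2 4 3
f 4 1 5
f 4 5 3
f 5 1 6
f 5 6 3
f 6 1 7
f 6 7 3
f 7 1 8
f 7 8 3
f 8 1 9
f 8 9 3
f 9 1 10
f 9 10 3
f 10 1 2
f 10 2 3
f 12 11 15
f 12 15 13
f 13 15 16
f 13 16 14
f 15 11 17
f 15 17 16
f 16 17 18
f 16 18 14
f 17 11 19
f 17 19 18
f 18 19 20
f 18 20 14
f 19 11 21
f 19 21 20
f 20 21 22
f 20 22 14
f 21 11 23
f 21 23 22
f 22 23 24
f 22 24 14
f 23 11 25
f 23 25 24
f 24 25 26
f 24 26 14
f 25 11 27
f 25 27 26
f 26 27 28
f 26 28 14
f 27 11 29
f 27 29 28
f 28 29 30
f 28 30 14
f 29 11 31
f 29 31 30
f 30 31 32
f 30 32 14
f 31 11 33
f 31 33 32
f 32 33 34
f 32 34 14
f 33 11 35
f 33 35 34
f 34 35 36
f 34 36 14
f 35 11 37
f 35 37 36
f 36 37 38
f 36 38 14
f 37 11 39
f 37 39 38
f 38 39 40
f 38 40 14
f 39 11 41
f 39 41 40
f 40 41 42
f 40 42 14
f 41 11 43
f 41 43 42
f 42 43 44
f 42 44 14
f 43 11 12
f 43 12 44
f 44 12 13
f 44 13 14
f 46 45 48
f 46 48 47
f 48 45 49
f 48 49 47
f 49 45 50
f 49 50 47
f 50 45 51
f 50 51 47
f 51 45 52
f 51 52 47
f 52 45 53
f 52 53 47
f 53 45 54
f 53 54 47
f 54 45 55
f 54 55 47
f 55 45 56
f 55 56 47
f 56 45 57
f 56 57 47
f 57 45 58
f 57 58 47
f 58 45 59
f 58 59 47
f 59 45 46
f 59 46 47
f 60 71 65
f 60 65 61
f 60 61 67
f 60 67 70
f 60 70 71
f 61 65 69
f 65 71 64
f 71 70 62
f 70 67 66
f 67 61 68
f 63 69 64
f 63 64 62
f 63 62 66
f 63 66 68
f 63 68 69
f 64 69 65
f 62 64 71
f 66 62 70
f 68 66 67
f 69 68 61



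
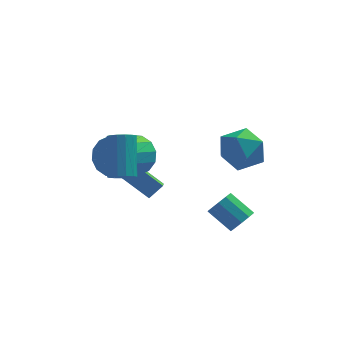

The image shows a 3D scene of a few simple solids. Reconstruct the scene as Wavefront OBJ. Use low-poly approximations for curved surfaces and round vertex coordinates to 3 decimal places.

v -0.921 -4.205 0.255
v -0.575 -3.824 -0.073
v -0.573 -2.475 1.497
v -0.919 -2.855 1.825
v -0.901 -3.742 -0.142
v -0.899 -2.393 1.428
v -1.234 -3.807 -0.086
v -1.232 -2.458 1.484
v -1.467 -3.999 0.079
v -1.465 -2.649 1.649
v -1.527 -4.255 0.299
v -1.525 -2.906 1.869
v -1.395 -4.496 0.506
v -1.393 -3.147 2.076
v -1.112 -4.644 0.633
v -1.11 -3.295 2.203
v -0.768 -4.653 0.64
v -0.766 -3.303 2.21
v -0.473 -4.519 0.525
v -0.471 -3.17 2.095
v -0.32 -4.285 0.324
v -0.318 -2.936 1.894
v -0.358 -4.026 0.101
v -0.356 -2.677 1.671
v 3.125 -3.574 0.96
v 3.805 -2.819 1.443
v 4.055 -4.921 1.757
v 4.735 -4.166 2.24
v 3.661 -4.245 2.565
v 3.086 -3.413 2.073
v 4.774 -4.327 1.127
v 4.199 -3.495 0.635
v 4.824 -3.284 1.547
v 4.136 -3.234 2.435
v 3.724 -4.506 0.765
v 3.036 -4.456 1.653
v 4.016 -3.7 -3.035
v 4.475 -3.666 -2.521
v 3.542 -3.027 -1.73
v 3.084 -3.06 -2.245
v 4.516 -3.314 -2.758
v 3.584 -2.674 -1.967
v 4.367 -3.109 -3.1
v 3.434 -2.469 -2.31
v 4.083 -3.13 -3.418
v 3.15 -2.49 -2.627
v 3.774 -3.368 -3.59
v 2.841 -2.729 -2.799
v 3.558 -3.733 -3.55
v 2.625 -3.094 -2.759
v 3.516 -4.086 -3.313
v 2.584 -3.446 -2.522
v 3.666 -4.291 -2.97
v 2.733 -3.651 -2.18
v 3.95 -4.27 -2.653
v 3.017 -3.63 -1.862
v 4.259 -4.031 -2.481
v 3.326 -3.392 -1.69
v -1.005 -0.284 -2.544
v -0.403 -0.007 -1.965
v -0.951 0.485 -2.969
v -0.349 0.762 -2.39
v 0.209 -0.902 -3.51
v 0.811 -0.625 -2.931
v 0.263 -0.133 -3.935
v 0.865 0.144 -3.356
v -0.38 -1.068 -0.598
v 0.318 -1.062 0.201
v -0.583 -2.307 0.996
v -1.28 -2.312 0.198
v -0.064 -0.695 0.343
v -0.965 -1.939 1.138
v -0.531 -0.427 0.233
v -1.432 -1.672 1.029
v -0.957 -0.331 -0.099
v -1.857 -1.576 0.696
v -1.228 -0.433 -0.565
v -2.129 -1.678 0.23
v -1.272 -0.704 -1.04
v -2.173 -1.949 -0.245
v -1.077 -1.073 -1.396
v -1.978 -2.318 -0.601
v -0.695 -1.441 -1.538
v -1.596 -2.685 -0.743
v -0.228 -1.708 -1.429
v -1.129 -2.953 -0.633
v 0.197 -1.804 -1.096
v -0.703 -3.049 -0.301
v 0.469 -1.702 -0.63
v -0.432 -2.947 0.165
v 0.513 -1.431 -0.155
v -0.388 -2.676 0.64
f 2 1 5
f 2 5 3
f 3 5 6
f 3 6 4
f 5 1 7
f 5 7 6
f 6 7 8
f 6 8 4
f 7 1 9
f 7 9 8
f 8 9 10
f 8 10 4
f 9 1 11
f 9 11 10
f 10 11 12
f 10 12 4
f 11 1 13
f 11 13 12
f 12 13 14
f 12 14 4
f 13 1 15
f 13 15 14
f 14 15 16
f 14 16 4
f 15 1 17
f 15 17 16
f 16 17 18
f 16 18 4
f 17 1 19
f 17 19 18
f 18 19 20
f 18 20 4
f 19 1 21
f 19 21 20
f 20 21 22
f 20 22 4
f 21 1 23
f 21 23 22
f 22 23 24
f 22 24 4
f 23 1 2
f 23 2 24
f 24 2 3
f 24 3 4
f 25 36 30
f 25 30 26
f 25 26 32
f 25 32 35
f 25 35 36
f 26 30 34
f 30 36 29
f 36 35 27
f 35 32 31
f 32 26 33
f 28 34 29
f 28 29 27
f 28 27 31
f 28 31 33
f 28 33 34
f 29 34 30
f 27 29 36
f 31 27 35
f 33 31 32
f 34 33 26
f 38 37 41
f 38 41 39
f 39 41 42
f 39 42 40
f 41 37 43
f 41 43 42
f 42 43 44
f 42 44 40
f 43 37 45
f 43 45 44
f 44 45 46
f 44 46 40
f 45 37 47
f 45 47 46
f 46 47 48
f 46 48 40
f 47 37 49
f 47 49 48
f 48 49 50
f 48 50 40
f 49 37 51
f 49 51 50
f 50 51 52
f 50 52 40
f 51 37 53
f 51 53 52
f 52 53 54
f 52 54 40
f 53 37 55
f 53 55 54
f 54 55 56
f 54 56 40
f 55 37 57
f 55 57 56
f 56 57 58
f 56 58 40
f 57 37 38
f 57 38 58
f 58 38 39
f 58 39 40
f 60 62 59
f 63 60 59
f 59 62 61
f 61 63 59
f 60 66 62
f 64 60 63
f 64 66 60
f 62 66 61
f 65 63 61
f 61 66 65
f 65 64 63
f 66 64 65
f 68 67 71
f 68 71 69
f 69 71 72
f 69 72 70
f 71 67 73
f 71 73 72
f 72 73 74
f 72 74 70
f 73 67 75
f 73 75 74
f 74 75 76
f 74 76 70
f 75 67 77
f 75 77 76
f 76 77 78
f 76 78 70
f 77 67 79
f 77 79 78
f 78 79 80
f 78 80 70
f 79 67 81
f 79 81 80
f 80 81 82
f 80 82 70
f 81 67 83
f 81 83 82
f 82 83 84
f 82 84 70
f 83 67 85
f 83 85 84
f 84 85 86
f 84 86 70
f 85 67 87
f 85 87 86
f 86 87 88
f 86 88 70
f 87 67 89
f 87 89 88
f 88 89 90
f 88 90 70
f 89 67 91
f 89 91 90
f 90 91 92
f 90 92 70
f 91 67 68
f 91 68 92
f 92 68 69
f 92 69 70



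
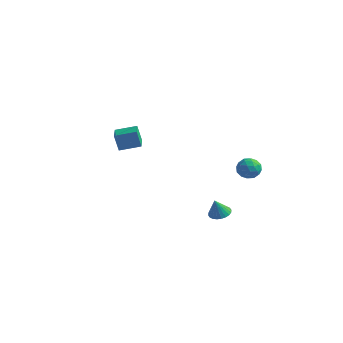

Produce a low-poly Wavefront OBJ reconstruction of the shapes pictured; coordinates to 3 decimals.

v 3.404 0.064 2.162
v 3.832 -0.063 1.564
v 3.408 -1.117 2.416
v 3.836 -1.244 1.818
v 4.116 -0.881 2.406
v 4.114 -0.151 2.25
v 3.126 -1.029 1.73
v 3.124 -0.299 1.574
v 3.66 -0.739 1.297
v 4.272 -0.647 1.715
v 2.968 -0.533 2.265
v 3.58 -0.441 2.683
v 3.618 0.104 1.841
v 3.622 -1.284 2.139
v 3.787 -1.071 2.485
v 4.038 -1.145 2.133
v 3.783 0.053 2.244
v 4.035 -0.022 1.892
v 4.202 -0.503 2.387
v 3.205 -1.158 2.088
v 3.457 -1.233 1.736
v 3.202 -0.035 1.847
v 3.453 -0.109 1.495
v 3.038 -0.677 1.593
v 3.768 -0.368 1.332
v 3.77 -1.062 1.481
v 3.353 -0.936 1.43
v 3.352 -0.507 1.338
v 4.128 -0.314 1.578
v 4.13 -1.008 1.727
v 4.295 -0.794 2.073
v 4.293 -0.365 1.981
v 4.027 -0.711 1.421
v 3.11 -0.172 2.253
v 3.112 -0.866 2.402
v 2.947 -0.815 1.999
v 2.945 -0.386 1.907
v 3.47 -0.118 2.499
v 3.472 -0.812 2.648
v 3.888 -0.673 2.642
v 3.887 -0.244 2.55
v 3.213 -0.469 2.559
v -3.753 -2.499 1.987
v -4.045 -2.548 3.068
v -4.446 -1.493 1.846
v -4.738 -1.542 2.926
v -2.742 -1.758 2.294
v -3.034 -1.807 3.374
v -3.435 -0.752 2.152
v -3.727 -0.801 3.233
v 3.82 -3.713 0.049
v 4.42 -3.53 0.178
v 3.7 -4.047 1.091
v 4.293 -3.321 0.23
v 4.094 -3.172 0.255
v 3.853 -3.106 0.248
v 3.608 -3.132 0.211
v 3.395 -3.246 0.15
v 3.246 -3.432 0.073
v 3.185 -3.66 -0.007
v 3.221 -3.897 -0.079
v 3.348 -4.105 -0.131
v 3.547 -4.254 -0.156
v 3.787 -4.321 -0.149
v 4.033 -4.295 -0.112
v 4.246 -4.18 -0.051
v 4.395 -3.995 0.026
v 4.456 -3.766 0.106
f 1 38 17
f 38 12 41
f 17 41 6
f 38 41 17
f 1 17 13
f 17 6 18
f 13 18 2
f 17 18 13
f 1 13 22
f 13 2 23
f 22 23 8
f 13 23 22
f 1 22 34
f 22 8 37
f 34 37 11
f 22 37 34
f 1 34 38
f 34 11 42
f 38 42 12
f 34 42 38
f 2 18 29
f 18 6 32
f 29 32 10
f 18 32 29
f 6 41 19
f 41 12 40
f 19 40 5
f 41 40 19
f 12 42 39
f 42 11 35
f 39 35 3
f 42 35 39
f 11 37 36
f 37 8 24
f 36 24 7
f 37 24 36
f 8 23 28
f 23 2 25
f 28 25 9
f 23 25 28
f 4 30 16
f 30 10 31
f 16 31 5
f 30 31 16
f 4 16 14
f 16 5 15
f 14 15 3
f 16 15 14
f 4 14 21
f 14 3 20
f 21 20 7
f 14 20 21
f 4 21 26
f 21 7 27
f 26 27 9
f 21 27 26
f 4 26 30
f 26 9 33
f 30 33 10
f 26 33 30
f 5 31 19
f 31 10 32
f 19 32 6
f 31 32 19
f 3 15 39
f 15 5 40
f 39 40 12
f 15 40 39
f 7 20 36
f 20 3 35
f 36 35 11
f 20 35 36
f 9 27 28
f 27 7 24
f 28 24 8
f 27 24 28
f 10 33 29
f 33 9 25
f 29 25 2
f 33 25 29
f 44 46 43
f 47 44 43
f 43 46 45
f 45 47 43
f 44 50 46
f 48 44 47
f 48 50 44
f 46 50 45
f 49 47 45
f 45 50 49
f 49 48 47
f 50 48 49
f 52 51 54
f 52 54 53
f 54 51 55
f 54 55 53
f 55 51 56
f 55 56 53
f 56 51 57
f 56 57 53
f 57 51 58
f 57 58 53
f 58 51 59
f 58 59 53
f 59 51 60
f 59 60 53
f 60 51 61
f 60 61 53
f 61 51 62
f 61 62 53
f 62 51 63
f 62 63 53
f 63 51 64
f 63 64 53
f 64 51 65
f 64 65 53
f 65 51 66
f 65 66 53
f 66 51 67
f 66 67 53
f 67 51 68
f 67 68 53
f 68 51 52
f 68 52 53



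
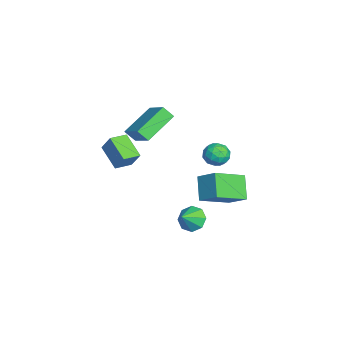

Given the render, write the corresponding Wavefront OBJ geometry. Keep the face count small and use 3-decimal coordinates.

v 2.941 1.922 -3.679
v 3.526 1.9 -4.281
v 3.699 1.338 -2.921
v 3.567 2.428 -3.916
v 3.242 2.659 -3.412
v 2.74 2.458 -3.064
v 2.356 1.943 -3.076
v 2.314 1.415 -3.441
v 2.639 1.184 -3.945
v 3.141 1.385 -4.293
v 3.829 -2.049 1.052
v 2.65 -2.727 1.856
v 3.243 -1.202 0.907
v 2.064 -1.881 1.711
v 4.236 -1.599 2.029
v 3.057 -2.278 2.833
v 3.65 -0.753 1.884
v 2.471 -1.431 2.688
v -0.926 4.133 -5.309
v -2.086 4.091 -4.179
v -0.154 5.041 -4.483
v -1.314 4.998 -3.353
v 0.054 2.442 -4.367
v -1.106 2.399 -3.237
v 0.826 3.349 -3.541
v -0.334 3.307 -2.411
v -1.556 3.931 -2.195
v -1.051 4.145 -1.586
v -1.669 2.715 -1.674
v -1.164 2.929 -1.065
v -1.915 3.257 -1.11
v -1.845 4.008 -1.432
v -0.875 2.852 -1.828
v -0.805 3.603 -2.15
v -0.63 3.478 -1.359
v -1.273 3.728 -0.915
v -1.447 3.132 -2.345
v -2.09 3.382 -1.901
v -1.293 4.144 -1.936
v -1.427 2.716 -1.324
v -1.868 2.908 -1.35
v -1.571 3.034 -0.992
v -1.76 4.064 -1.846
v -1.463 4.19 -1.487
v -1.971 3.668 -1.207
v -1.257 2.67 -1.773
v -0.96 2.796 -1.414
v -1.149 3.826 -2.268
v -0.852 3.952 -1.91
v -0.749 3.192 -2.053
v -0.749 3.878 -1.445
v -0.816 3.164 -1.138
v -0.646 3.118 -1.587
v -0.605 3.56 -1.777
v -1.127 4.025 -1.183
v -1.193 3.311 -0.877
v -1.635 3.504 -0.904
v -1.593 3.945 -1.093
v -0.88 3.634 -1.05
v -1.527 3.549 -2.383
v -1.593 2.835 -2.077
v -1.127 2.915 -2.167
v -1.085 3.356 -2.356
v -1.904 3.696 -2.122
v -1.971 2.982 -1.815
v -2.115 3.3 -1.483
v -2.074 3.742 -1.673
v -1.84 3.226 -2.21
v -0.52 0.389 2.037
v -0.654 -0.175 2.659
v 0.802 1.059 2.931
v 0.667 0.494 3.552
v 0.813 -0.974 1.088
v 0.678 -1.539 1.709
v 2.134 -0.305 1.981
v 2 -0.869 2.603
f 2 1 4
f 2 4 3
f 4 1 5
f 4 5 3
f 5 1 6
f 5 6 3
f 6 1 7
f 6 7 3
f 7 1 8
f 7 8 3
f 8 1 9
f 8 9 3
f 9 1 10
f 9 10 3
f 10 1 2
f 10 2 3
f 12 14 11
f 15 12 11
f 11 14 13
f 13 15 11
f 12 18 14
f 16 12 15
f 16 18 12
f 14 18 13
f 17 15 13
f 13 18 17
f 17 16 15
f 18 16 17
f 20 22 19
f 23 20 19
f 19 22 21
f 21 23 19
f 20 26 22
f 24 20 23
f 24 26 20
f 22 26 21
f 25 23 21
f 21 26 25
f 25 24 23
f 26 24 25
f 27 64 43
f 64 38 67
f 43 67 32
f 64 67 43
f 27 43 39
f 43 32 44
f 39 44 28
f 43 44 39
f 27 39 48
f 39 28 49
f 48 49 34
f 39 49 48
f 27 48 60
f 48 34 63
f 60 63 37
f 48 63 60
f 27 60 64
f 60 37 68
f 64 68 38
f 60 68 64
f 28 44 55
f 44 32 58
f 55 58 36
f 44 58 55
f 32 67 45
f 67 38 66
f 45 66 31
f 67 66 45
f 38 68 65
f 68 37 61
f 65 61 29
f 68 61 65
f 37 63 62
f 63 34 50
f 62 50 33
f 63 50 62
f 34 49 54
f 49 28 51
f 54 51 35
f 49 51 54
f 30 56 42
f 56 36 57
f 42 57 31
f 56 57 42
f 30 42 40
f 42 31 41
f 40 41 29
f 42 41 40
f 30 40 47
f 40 29 46
f 47 46 33
f 40 46 47
f 30 47 52
f 47 33 53
f 52 53 35
f 47 53 52
f 30 52 56
f 52 35 59
f 56 59 36
f 52 59 56
f 31 57 45
f 57 36 58
f 45 58 32
f 57 58 45
f 29 41 65
f 41 31 66
f 65 66 38
f 41 66 65
f 33 46 62
f 46 29 61
f 62 61 37
f 46 61 62
f 35 53 54
f 53 33 50
f 54 50 34
f 53 50 54
f 36 59 55
f 59 35 51
f 55 51 28
f 59 51 55
f 70 72 69
f 73 70 69
f 69 72 71
f 71 73 69
f 70 76 72
f 74 70 73
f 74 76 70
f 72 76 71
f 75 73 71
f 71 76 75
f 75 74 73
f 76 74 75



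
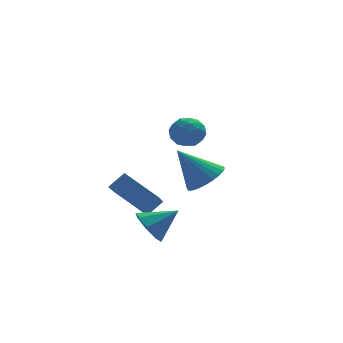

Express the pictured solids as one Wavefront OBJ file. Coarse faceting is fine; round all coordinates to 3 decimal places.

v -3.86 -2.4 -1.198
v -3.363 -2.19 -1.907
v -2.64 -2.46 -0.362
v -3.572 -1.64 -1.562
v -3.95 -1.536 -1.005
v -4.274 -1.938 -0.561
v -4.356 -2.611 -0.49
v -4.147 -3.16 -0.835
v -3.769 -3.264 -1.392
v -3.445 -2.862 -1.836
v -2.901 -1.941 3.957
v -2.319 -1.476 4.216
v -2.041 -2.744 3.464
v -1.459 -2.279 3.723
v -1.901 -2.681 4.238
v -2.432 -2.185 4.542
v -1.928 -2.035 3.138
v -2.459 -1.539 3.442
v -1.717 -1.534 3.709
v -1.701 -1.933 4.389
v -2.659 -2.287 3.291
v -2.643 -2.686 3.971
v -2.686 -1.638 4.13
v -1.674 -2.582 3.55
v -1.934 -2.818 3.853
v -1.592 -2.545 4.005
v -2.752 -2.054 4.322
v -2.41 -1.781 4.474
v -2.164 -2.49 4.487
v -1.95 -2.439 3.206
v -1.608 -2.166 3.358
v -2.768 -1.675 3.675
v -2.426 -1.402 3.827
v -2.196 -1.73 3.193
v -1.99 -1.399 3.984
v -1.484 -1.871 3.694
v -1.76 -1.728 3.35
v -2.072 -1.436 3.529
v -1.98 -1.633 4.384
v -1.474 -2.106 4.094
v -1.734 -2.342 4.397
v -2.047 -2.05 4.576
v -1.626 -1.668 4.086
v -2.886 -2.114 3.586
v -2.38 -2.587 3.296
v -2.313 -2.17 3.104
v -2.626 -1.878 3.283
v -2.876 -2.349 3.986
v -2.37 -2.821 3.696
v -2.288 -2.784 4.151
v -2.6 -2.492 4.33
v -2.734 -2.552 3.594
v -4.304 2.214 -1.251
v -4.781 0.931 -0.346
v -3.574 2.396 -0.608
v -4.05 1.113 0.297
v -3.11 1.047 -2.277
v -3.586 -0.236 -1.372
v -2.379 1.229 -1.634
v -2.856 -0.054 -0.729
v -0.498 1.306 -0.503
v 0.236 1.883 -0.144
v -1.642 1.774 1.083
v 0.038 2.138 -0.362
v -0.242 2.267 -0.602
v -0.561 2.25 -0.826
v -0.87 2.089 -1.002
v -1.122 1.809 -1.101
v -1.28 1.452 -1.109
v -1.319 1.073 -1.025
v -1.232 0.729 -0.862
v -1.034 0.473 -0.643
v -0.755 0.344 -0.404
v -0.436 0.362 -0.179
v -0.127 0.523 -0.004
v 0.126 0.803 0.096
v 0.283 1.16 0.104
v 0.322 1.539 0.02
f 2 1 4
f 2 4 3
f 4 1 5
f 4 5 3
f 5 1 6
f 5 6 3
f 6 1 7
f 6 7 3
f 7 1 8
f 7 8 3
f 8 1 9
f 8 9 3
f 9 1 10
f 9 10 3
f 10 1 2
f 10 2 3
f 11 48 27
f 48 22 51
f 27 51 16
f 48 51 27
f 11 27 23
f 27 16 28
f 23 28 12
f 27 28 23
f 11 23 32
f 23 12 33
f 32 33 18
f 23 33 32
f 11 32 44
f 32 18 47
f 44 47 21
f 32 47 44
f 11 44 48
f 44 21 52
f 48 52 22
f 44 52 48
f 12 28 39
f 28 16 42
f 39 42 20
f 28 42 39
f 16 51 29
f 51 22 50
f 29 50 15
f 51 50 29
f 22 52 49
f 52 21 45
f 49 45 13
f 52 45 49
f 21 47 46
f 47 18 34
f 46 34 17
f 47 34 46
f 18 33 38
f 33 12 35
f 38 35 19
f 33 35 38
f 14 40 26
f 40 20 41
f 26 41 15
f 40 41 26
f 14 26 24
f 26 15 25
f 24 25 13
f 26 25 24
f 14 24 31
f 24 13 30
f 31 30 17
f 24 30 31
f 14 31 36
f 31 17 37
f 36 37 19
f 31 37 36
f 14 36 40
f 36 19 43
f 40 43 20
f 36 43 40
f 15 41 29
f 41 20 42
f 29 42 16
f 41 42 29
f 13 25 49
f 25 15 50
f 49 50 22
f 25 50 49
f 17 30 46
f 30 13 45
f 46 45 21
f 30 45 46
f 19 37 38
f 37 17 34
f 38 34 18
f 37 34 38
f 20 43 39
f 43 19 35
f 39 35 12
f 43 35 39
f 54 56 53
f 57 54 53
f 53 56 55
f 55 57 53
f 54 60 56
f 58 54 57
f 58 60 54
f 56 60 55
f 59 57 55
f 55 60 59
f 59 58 57
f 60 58 59
f 62 61 64
f 62 64 63
f 64 61 65
f 64 65 63
f 65 61 66
f 65 66 63
f 66 61 67
f 66 67 63
f 67 61 68
f 67 68 63
f 68 61 69
f 68 69 63
f 69 61 70
f 69 70 63
f 70 61 71
f 70 71 63
f 71 61 72
f 71 72 63
f 72 61 73
f 72 73 63
f 73 61 74
f 73 74 63
f 74 61 75
f 74 75 63
f 75 61 76
f 75 76 63
f 76 61 77
f 76 77 63
f 77 61 78
f 77 78 63
f 78 61 62
f 78 62 63



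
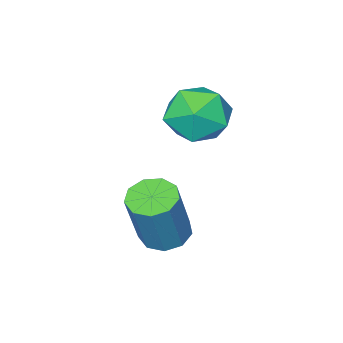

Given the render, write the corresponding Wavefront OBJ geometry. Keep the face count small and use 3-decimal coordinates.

v 2.556 2.334 -2.432
v 2.944 2.771 -2.636
v 3.513 3.004 -1.051
v 3.124 2.566 -0.848
v 2.573 2.946 -2.529
v 3.142 3.179 -0.944
v 2.193 2.834 -2.376
v 2.762 3.067 -0.791
v 1.983 2.487 -2.25
v 2.552 2.72 -0.665
v 2.041 2.069 -2.209
v 2.61 2.302 -0.624
v 2.34 1.775 -2.273
v 2.908 2.008 -0.688
v 2.739 1.742 -2.411
v 3.308 1.975 -0.826
v 3.053 1.986 -2.56
v 3.622 2.219 -0.975
v 3.134 2.392 -2.649
v 3.703 2.625 -1.064
v 0.09 1.768 0.316
v 0.775 2.359 0.328
v 1.045 0.661 0.372
v 1.73 1.252 0.384
v 1.18 1.183 1.098
v 0.59 1.867 1.064
v 1.23 1.153 -0.364
v 0.64 1.837 -0.398
v 1.479 1.979 -0.092
v 1.448 1.997 0.811
v 0.372 1.023 -0.111
v 0.341 1.041 0.792
f 2 1 5
f 2 5 3
f 3 5 6
f 3 6 4
f 5 1 7
f 5 7 6
f 6 7 8
f 6 8 4
f 7 1 9
f 7 9 8
f 8 9 10
f 8 10 4
f 9 1 11
f 9 11 10
f 10 11 12
f 10 12 4
f 11 1 13
f 11 13 12
f 12 13 14
f 12 14 4
f 13 1 15
f 13 15 14
f 14 15 16
f 14 16 4
f 15 1 17
f 15 17 16
f 16 17 18
f 16 18 4
f 17 1 19
f 17 19 18
f 18 19 20
f 18 20 4
f 19 1 2
f 19 2 20
f 20 2 3
f 20 3 4
f 21 32 26
f 21 26 22
f 21 22 28
f 21 28 31
f 21 31 32
f 22 26 30
f 26 32 25
f 32 31 23
f 31 28 27
f 28 22 29
f 24 30 25
f 24 25 23
f 24 23 27
f 24 27 29
f 24 29 30
f 25 30 26
f 23 25 32
f 27 23 31
f 29 27 28
f 30 29 22



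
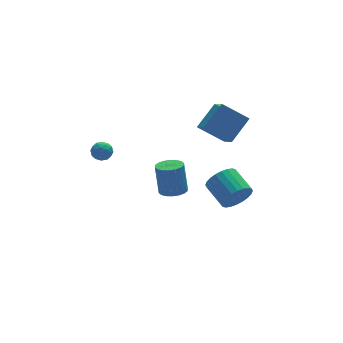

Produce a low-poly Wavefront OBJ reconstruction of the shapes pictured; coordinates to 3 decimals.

v 1.645 2.126 -4.196
v 2.468 1.969 -4.141
v 2.438 2.476 -2.248
v 1.615 2.634 -2.304
v 2.459 2.33 -4.238
v 2.429 2.837 -2.345
v 2.289 2.65 -4.327
v 2.258 3.158 -2.434
v 1.991 2.867 -4.389
v 1.96 3.375 -2.497
v 1.624 2.937 -4.414
v 1.594 3.445 -2.521
v 1.262 2.847 -4.396
v 1.232 3.354 -2.503
v 0.976 2.614 -4.338
v 0.945 3.121 -2.445
v 0.822 2.284 -4.252
v 0.792 2.791 -2.359
v 0.831 1.923 -4.155
v 0.801 2.43 -2.262
v 1.002 1.602 -4.066
v 0.971 2.11 -2.173
v 1.3 1.385 -4.003
v 1.269 1.893 -2.111
v 1.666 1.315 -3.979
v 1.636 1.823 -2.086
v 2.028 1.406 -3.997
v 1.998 1.913 -2.104
v 2.315 1.639 -4.055
v 2.284 2.146 -2.162
v 2.809 -4.135 -0.346
v 3.384 -4.312 0.428
v 3.086 -2.782 1
v 2.511 -2.605 0.226
v 3.636 -4.17 0.178
v 3.338 -2.64 0.75
v 3.763 -4.022 -0.151
v 3.465 -2.492 0.421
v 3.744 -3.891 -0.51
v 3.446 -2.362 0.062
v 3.583 -3.798 -0.844
v 3.285 -2.268 -0.272
v 3.304 -3.756 -1.102
v 3.006 -2.226 -0.53
v 2.95 -3.771 -1.245
v 2.652 -2.242 -0.673
v 2.574 -3.842 -1.251
v 2.276 -2.313 -0.679
v 2.234 -3.958 -1.12
v 1.936 -2.428 -0.548
v 1.982 -4.1 -0.87
v 1.684 -2.57 -0.298
v 1.855 -4.248 -0.541
v 1.557 -2.718 0.031
v 1.874 -4.378 -0.182
v 1.576 -2.849 0.39
v 2.035 -4.472 0.152
v 1.737 -2.942 0.724
v 2.314 -4.514 0.41
v 2.016 -2.984 0.982
v 2.668 -4.498 0.553
v 2.37 -2.969 1.125
v 3.044 -4.427 0.559
v 2.746 -2.898 1.131
v 2.374 0.447 2.342
v 2.072 -1.255 3.604
v 3.67 1.06 3.48
v 3.367 -0.642 4.741
v 3.613 -0.458 1.419
v 3.31 -2.16 2.68
v 4.908 0.155 2.556
v 4.606 -1.547 3.818
v -2.99 1.845 1.557
v -2.526 2.025 1.121
v -3.114 0.915 1.039
v -2.65 1.095 0.603
v -2.481 0.96 1.229
v -2.405 1.535 1.549
v -3.235 1.405 0.611
v -3.159 1.98 0.931
v -2.677 1.754 0.536
v -2.211 1.479 0.918
v -3.429 1.461 1.242
v -2.963 1.186 1.624
v -2.747 2.017 1.384
v -2.893 0.923 0.776
v -2.794 0.844 1.144
v -2.521 0.95 0.887
v -2.676 1.728 1.636
v -2.403 1.835 1.38
v -2.377 1.208 1.443
v -3.237 1.105 0.78
v -2.964 1.212 0.524
v -3.119 1.99 1.273
v -2.846 2.096 1.016
v -3.263 1.732 0.717
v -2.563 1.963 0.784
v -2.636 1.416 0.48
v -2.98 1.599 0.484
v -2.935 1.936 0.672
v -2.289 1.802 1.009
v -2.362 1.255 0.704
v -2.263 1.175 1.073
v -2.218 1.513 1.261
v -2.378 1.642 0.665
v -3.278 1.685 1.456
v -3.351 1.138 1.151
v -3.422 1.427 0.899
v -3.377 1.765 1.087
v -3.004 1.524 1.68
v -3.077 0.977 1.376
v -2.705 1.004 1.488
v -2.66 1.341 1.676
v -3.262 1.298 1.495
f 2 1 5
f 2 5 3
f 3 5 6
f 3 6 4
f 5 1 7
f 5 7 6
f 6 7 8
f 6 8 4
f 7 1 9
f 7 9 8
f 8 9 10
f 8 10 4
f 9 1 11
f 9 11 10
f 10 11 12
f 10 12 4
f 11 1 13
f 11 13 12
f 12 13 14
f 12 14 4
f 13 1 15
f 13 15 14
f 14 15 16
f 14 16 4
f 15 1 17
f 15 17 16
f 16 17 18
f 16 18 4
f 17 1 19
f 17 19 18
f 18 19 20
f 18 20 4
f 19 1 21
f 19 21 20
f 20 21 22
f 20 22 4
f 21 1 23
f 21 23 22
f 22 23 24
f 22 24 4
f 23 1 25
f 23 25 24
f 24 25 26
f 24 26 4
f 25 1 27
f 25 27 26
f 26 27 28
f 26 28 4
f 27 1 29
f 27 29 28
f 28 29 30
f 28 30 4
f 29 1 2
f 29 2 30
f 30 2 3
f 30 3 4
f 32 31 35
f 32 35 33
f 33 35 36
f 33 36 34
f 35 31 37
f 35 37 36
f 36 37 38
f 36 38 34
f 37 31 39
f 37 39 38
f 38 39 40
f 38 40 34
f 39 31 41
f 39 41 40
f 40 41 42
f 40 42 34
f 41 31 43
f 41 43 42
f 42 43 44
f 42 44 34
f 43 31 45
f 43 45 44
f 44 45 46
f 44 46 34
f 45 31 47
f 45 47 46
f 46 47 48
f 46 48 34
f 47 31 49
f 47 49 48
f 48 49 50
f 48 50 34
f 49 31 51
f 49 51 50
f 50 51 52
f 50 52 34
f 51 31 53
f 51 53 52
f 52 53 54
f 52 54 34
f 53 31 55
f 53 55 54
f 54 55 56
f 54 56 34
f 55 31 57
f 55 57 56
f 56 57 58
f 56 58 34
f 57 31 59
f 57 59 58
f 58 59 60
f 58 60 34
f 59 31 61
f 59 61 60
f 60 61 62
f 60 62 34
f 61 31 63
f 61 63 62
f 62 63 64
f 62 64 34
f 63 31 32
f 63 32 64
f 64 32 33
f 64 33 34
f 66 68 65
f 69 66 65
f 65 68 67
f 67 69 65
f 66 72 68
f 70 66 69
f 70 72 66
f 68 72 67
f 71 69 67
f 67 72 71
f 71 70 69
f 72 70 71
f 73 110 89
f 110 84 113
f 89 113 78
f 110 113 89
f 73 89 85
f 89 78 90
f 85 90 74
f 89 90 85
f 73 85 94
f 85 74 95
f 94 95 80
f 85 95 94
f 73 94 106
f 94 80 109
f 106 109 83
f 94 109 106
f 73 106 110
f 106 83 114
f 110 114 84
f 106 114 110
f 74 90 101
f 90 78 104
f 101 104 82
f 90 104 101
f 78 113 91
f 113 84 112
f 91 112 77
f 113 112 91
f 84 114 111
f 114 83 107
f 111 107 75
f 114 107 111
f 83 109 108
f 109 80 96
f 108 96 79
f 109 96 108
f 80 95 100
f 95 74 97
f 100 97 81
f 95 97 100
f 76 102 88
f 102 82 103
f 88 103 77
f 102 103 88
f 76 88 86
f 88 77 87
f 86 87 75
f 88 87 86
f 76 86 93
f 86 75 92
f 93 92 79
f 86 92 93
f 76 93 98
f 93 79 99
f 98 99 81
f 93 99 98
f 76 98 102
f 98 81 105
f 102 105 82
f 98 105 102
f 77 103 91
f 103 82 104
f 91 104 78
f 103 104 91
f 75 87 111
f 87 77 112
f 111 112 84
f 87 112 111
f 79 92 108
f 92 75 107
f 108 107 83
f 92 107 108
f 81 99 100
f 99 79 96
f 100 96 80
f 99 96 100
f 82 105 101
f 105 81 97
f 101 97 74
f 105 97 101



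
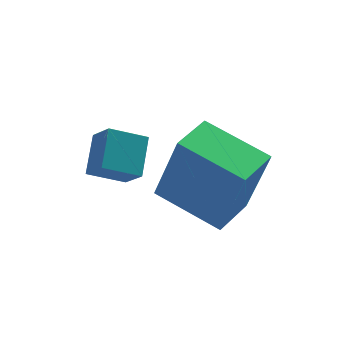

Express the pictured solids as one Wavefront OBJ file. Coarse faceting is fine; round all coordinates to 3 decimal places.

v 2.399 -3.233 -3.811
v 2.858 -3.599 -1.701
v 1.44 -1.55 -3.311
v 1.899 -1.917 -1.201
v 3.541 -2.543 -3.939
v 4 -2.91 -1.829
v 2.582 -0.861 -3.439
v 3.041 -1.227 -1.329
v 1.122 -0.584 -3.537
v 1.262 -1.239 -2.807
v 0.171 -0.246 -3.051
v 0.312 -0.901 -2.321
v 1.748 0.261 -2.899
v 1.889 -0.394 -2.169
v 0.798 0.599 -2.413
v 0.938 -0.056 -1.683
f 2 4 1
f 5 2 1
f 1 4 3
f 3 5 1
f 2 8 4
f 6 2 5
f 6 8 2
f 4 8 3
f 7 5 3
f 3 8 7
f 7 6 5
f 8 6 7
f 10 12 9
f 13 10 9
f 9 12 11
f 11 13 9
f 10 16 12
f 14 10 13
f 14 16 10
f 12 16 11
f 15 13 11
f 11 16 15
f 15 14 13
f 16 14 15

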